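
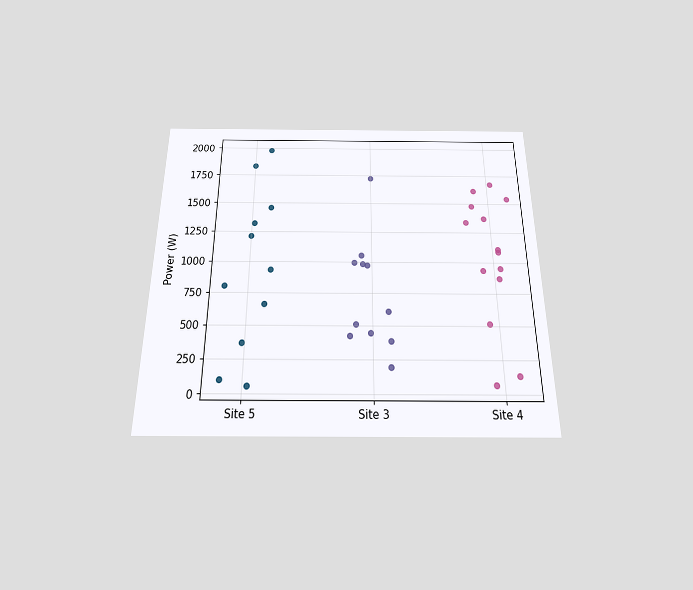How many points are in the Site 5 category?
The chart is viewed slightly from below. Counting the markers in the Site 5 column gives 11.

11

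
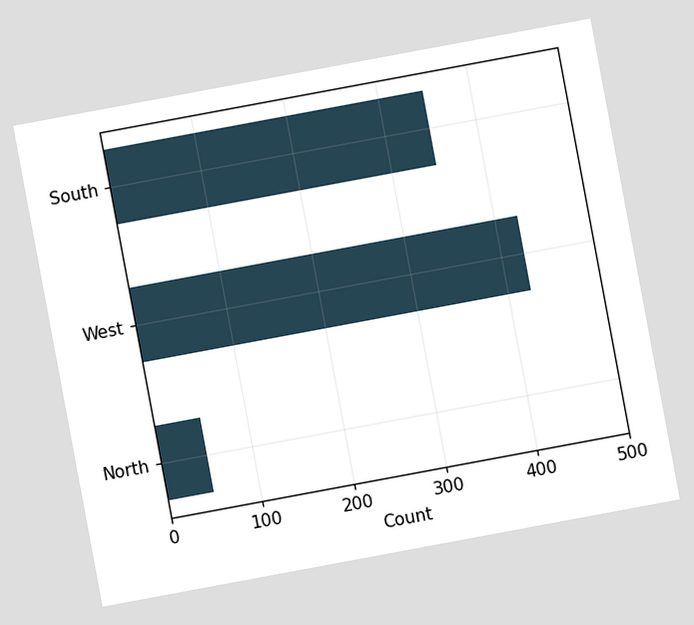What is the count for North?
50

The chart is tilted about 11° counter-clockwise. Reading along the chart's x-axis, the North bar reaches 50.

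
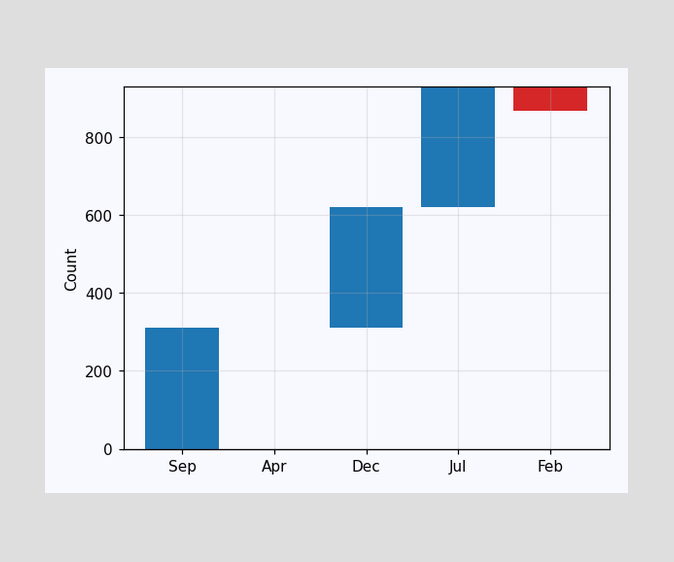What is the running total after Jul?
930

After Jul the running total reaches 930.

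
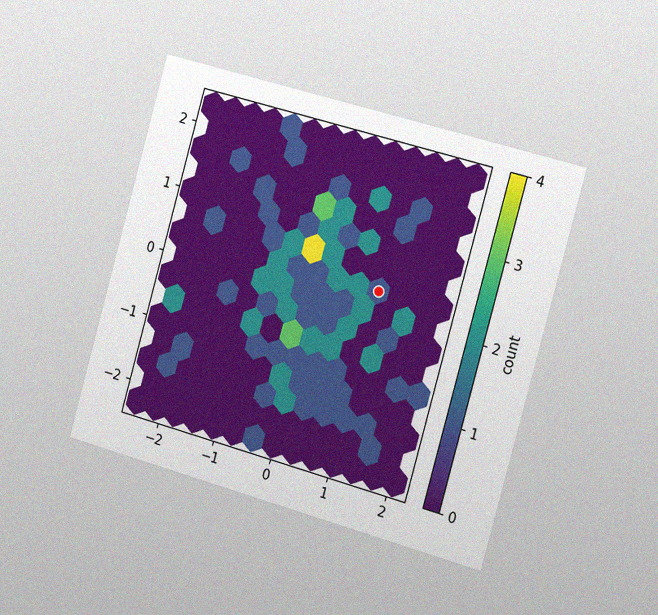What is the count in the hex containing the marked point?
The chart is tilted about 16° clockwise and viewed slightly from the right, with some photo noise. The marked hex reads 1 on the colorbar.

1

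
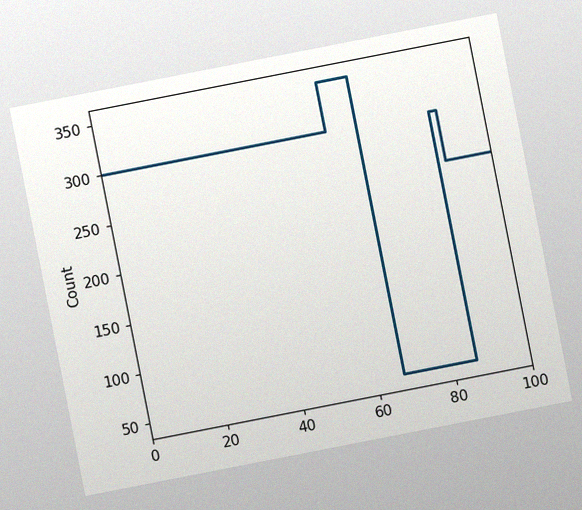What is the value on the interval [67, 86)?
The chart is tilted about 11° counter-clockwise, with some photo noise. On [67, 86) the step sits at 50.

50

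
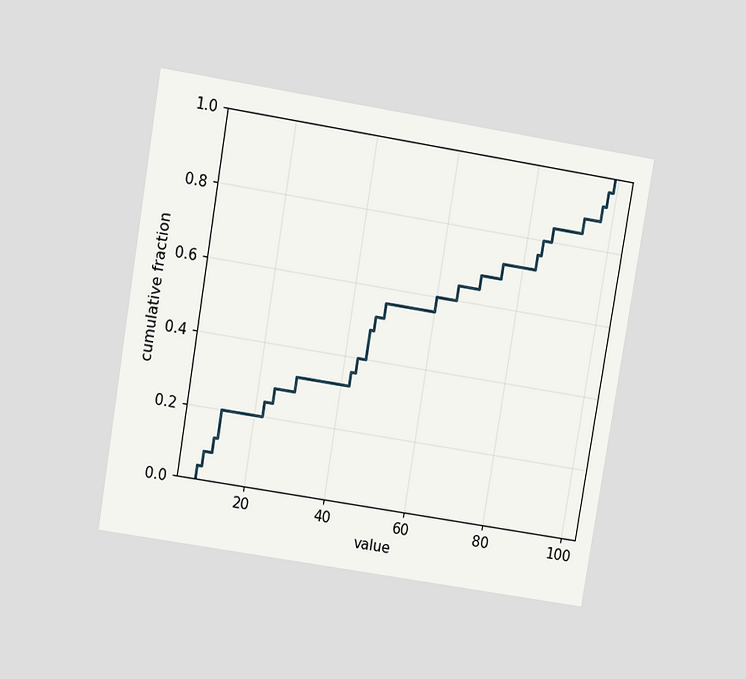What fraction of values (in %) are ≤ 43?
The chart is tilted about 9° clockwise and viewed at a slight angle. At x=43 the ECDF step is at 40%.

40%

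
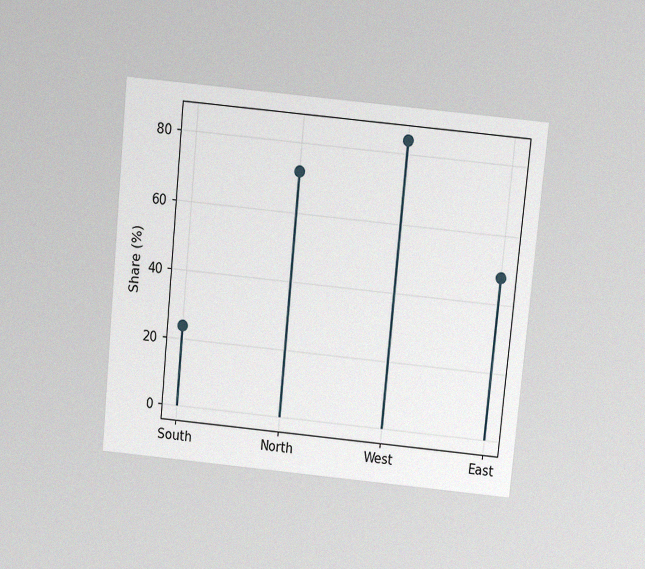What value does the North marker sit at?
72%

The chart is tilted about 5° clockwise and viewed slightly from above, with some photo noise. The North marker sits at 72%.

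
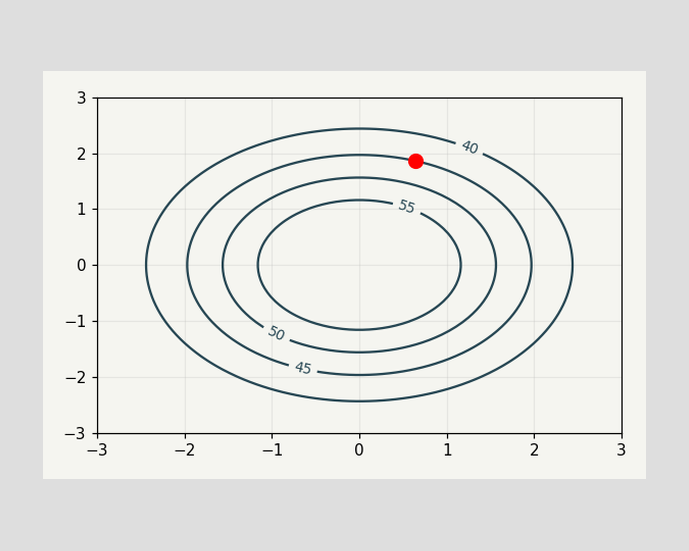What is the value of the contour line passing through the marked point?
The marked point sits on the contour labelled 45.

45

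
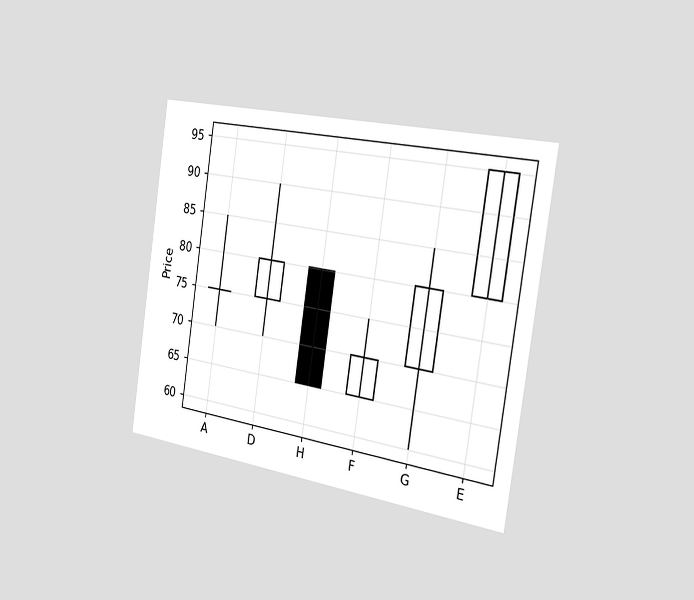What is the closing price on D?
The chart is tilted about 8° clockwise and viewed slightly from the right. The D candle closes at 80.

80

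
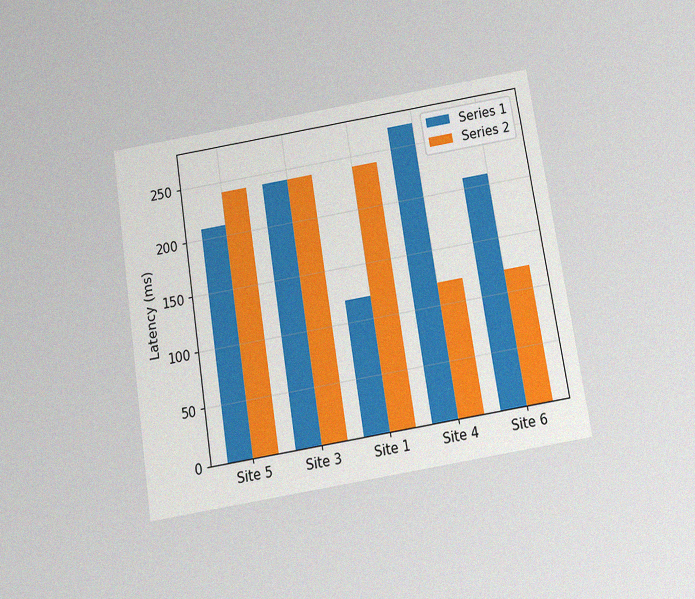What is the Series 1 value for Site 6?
The chart is tilted about 9° counter-clockwise and viewed slightly from below, with some photo noise. The Series 1 bar at Site 6 reaches 210ms on the y-axis.

210ms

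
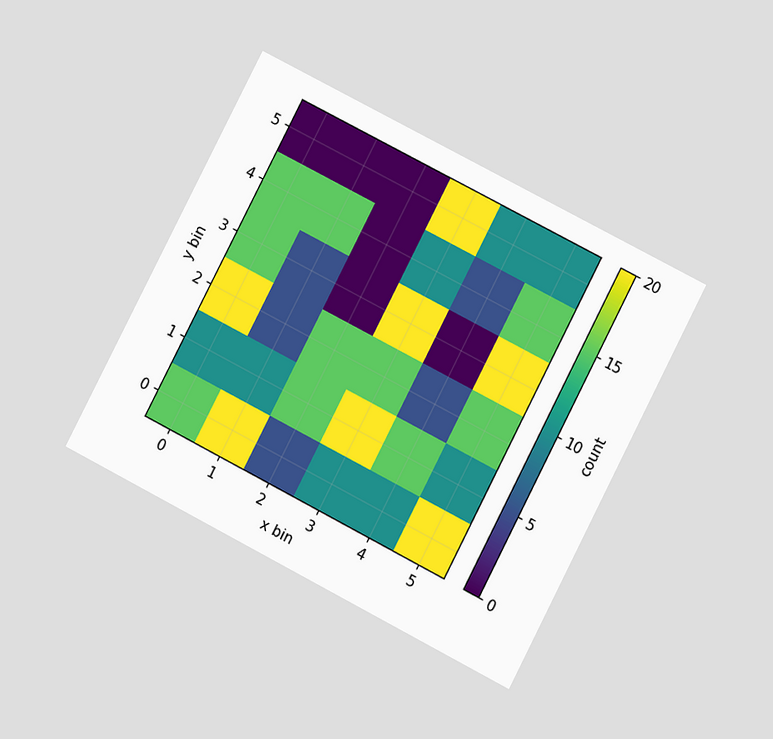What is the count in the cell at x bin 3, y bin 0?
10

The chart is tilted about 27° clockwise and viewed at a slight angle. Matching the cell (3, 0) against the colorbar gives 10.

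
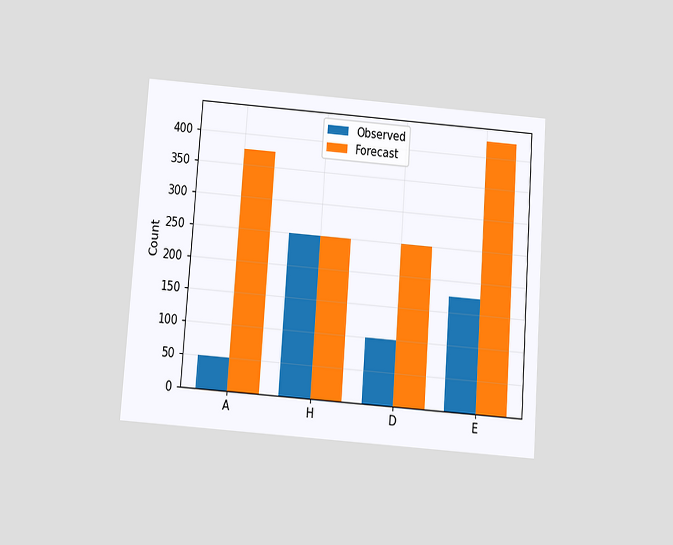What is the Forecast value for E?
The chart is tilted about 4° clockwise and viewed slightly from below. The Forecast bar at E reaches 425 on the y-axis.

425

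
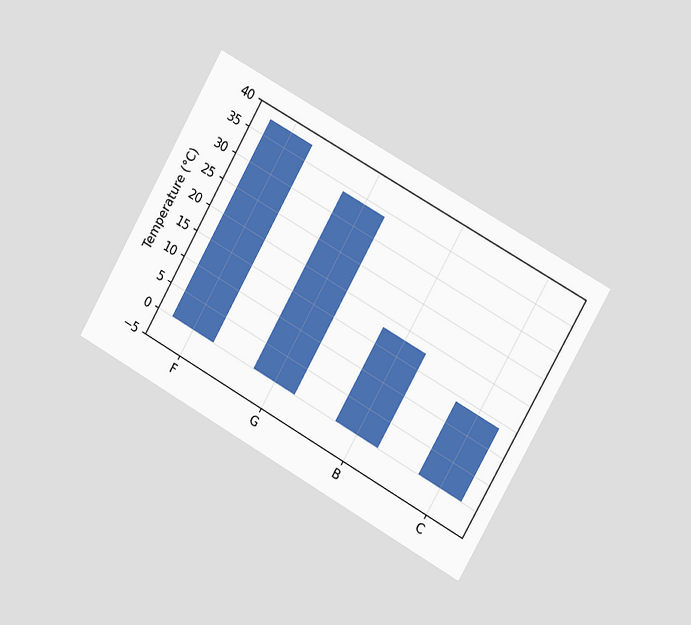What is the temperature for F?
38°C

The chart is tilted about 30° clockwise and viewed slightly from the right. Reading along the chart's y-axis, the F bar reaches 38°C.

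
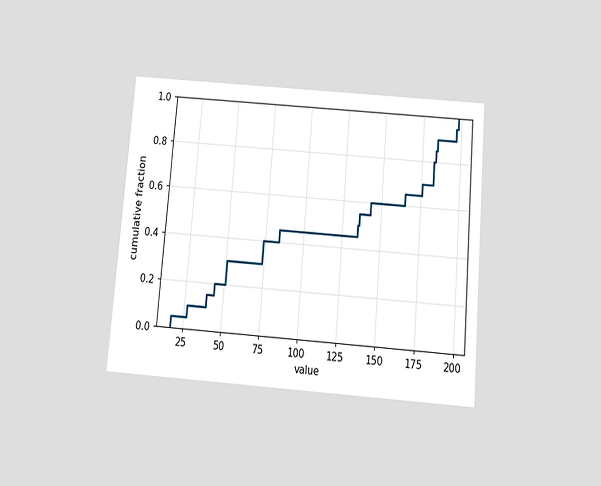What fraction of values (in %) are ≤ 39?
15%

The chart is tilted about 5° clockwise and viewed slightly from below. At x=39 the ECDF step is at 15%.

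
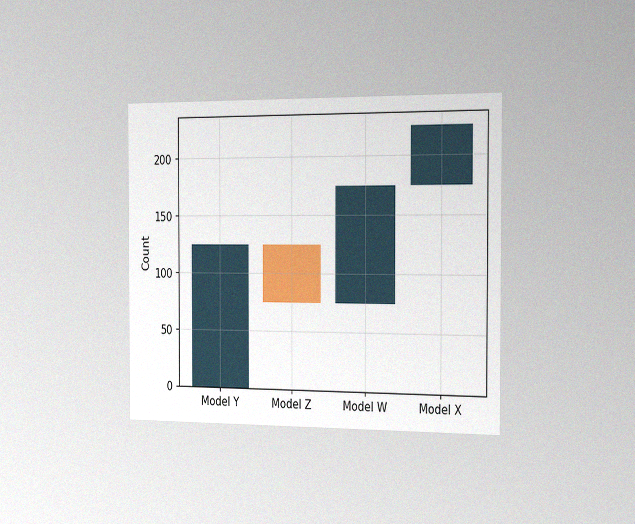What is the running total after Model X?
The chart is viewed slightly from the right, with some photo noise. After Model X the running total reaches 225.

225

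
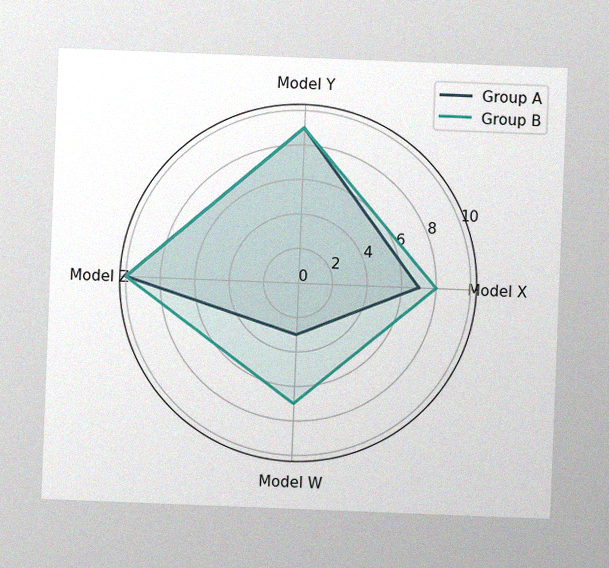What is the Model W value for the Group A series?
3

The chart is tilted about 2° clockwise, with some photo noise. On the Model W axis, Group A reaches 3.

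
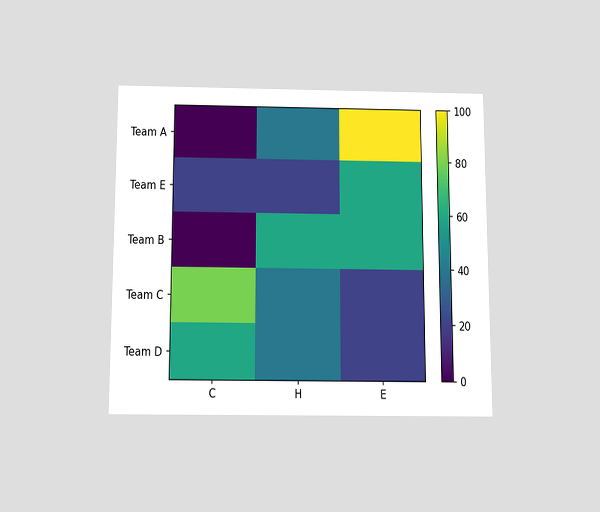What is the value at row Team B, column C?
The chart is viewed slightly from below. Matching cell (Team B, C) against the colorbar gives 0.

0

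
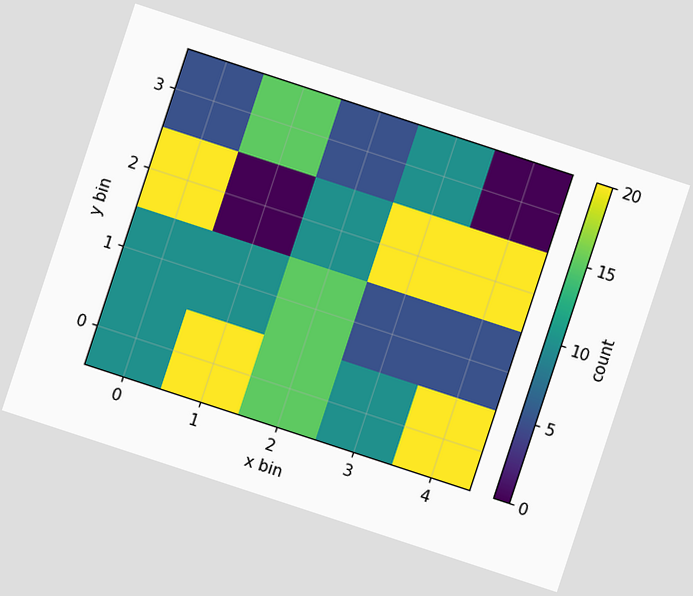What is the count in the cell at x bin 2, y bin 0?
15

The chart is tilted about 18° clockwise. Matching the cell (2, 0) against the colorbar gives 15.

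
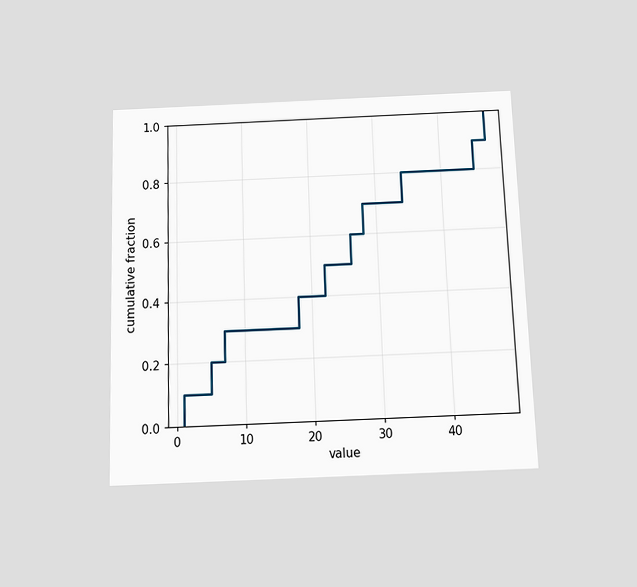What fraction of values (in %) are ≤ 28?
The chart is viewed slightly from below. At x=28 the ECDF step is at 70%.

70%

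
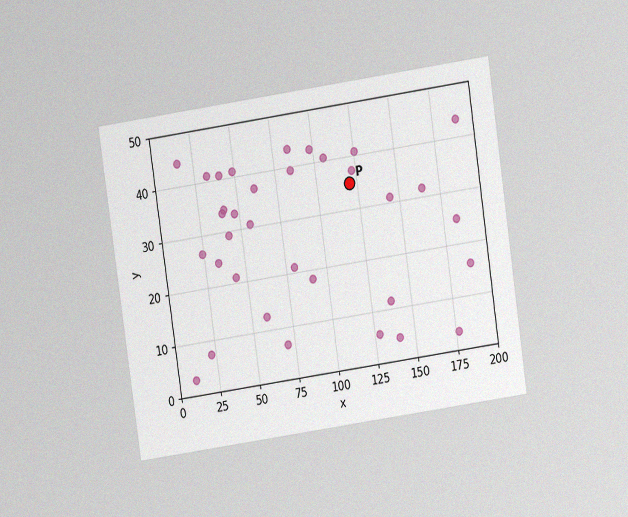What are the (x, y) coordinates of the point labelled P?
(120, 35)

The chart is tilted about 8° counter-clockwise and viewed at a slight angle, with some photo noise. Following the gridlines from P to each axis, P sits at (120, 35).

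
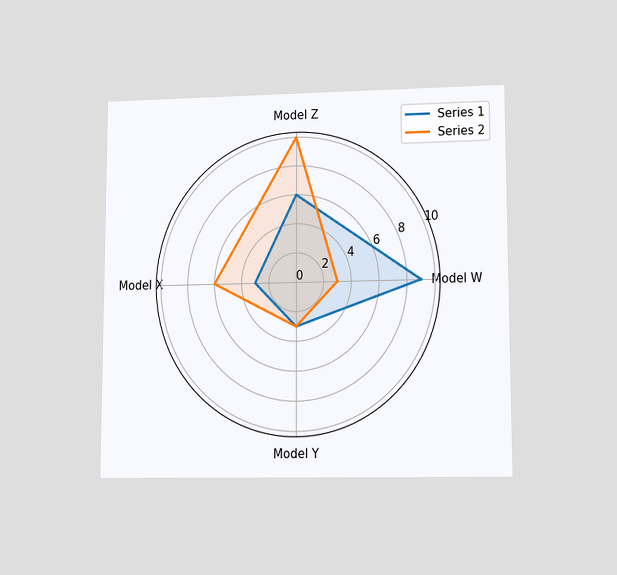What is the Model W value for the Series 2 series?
The chart is viewed at a slight angle. On the Model W axis, Series 2 reaches 3.

3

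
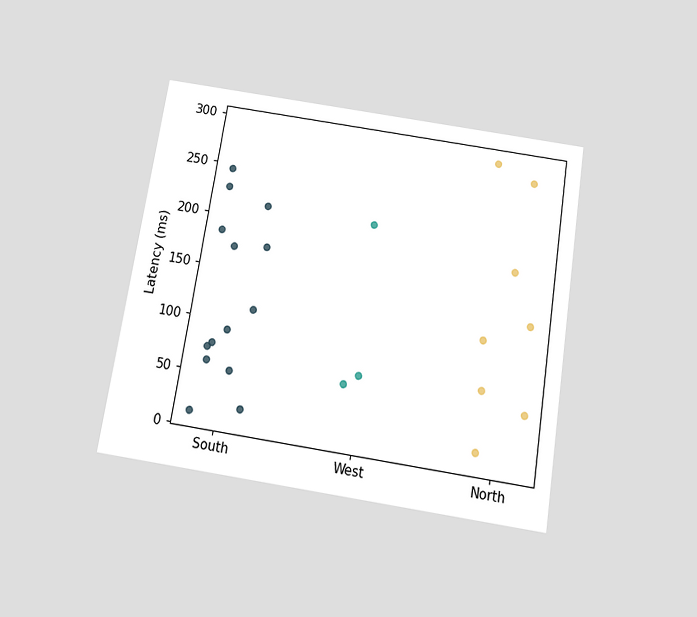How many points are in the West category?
The chart is tilted about 9° clockwise and viewed slightly from below. Counting the markers in the West column gives 3.

3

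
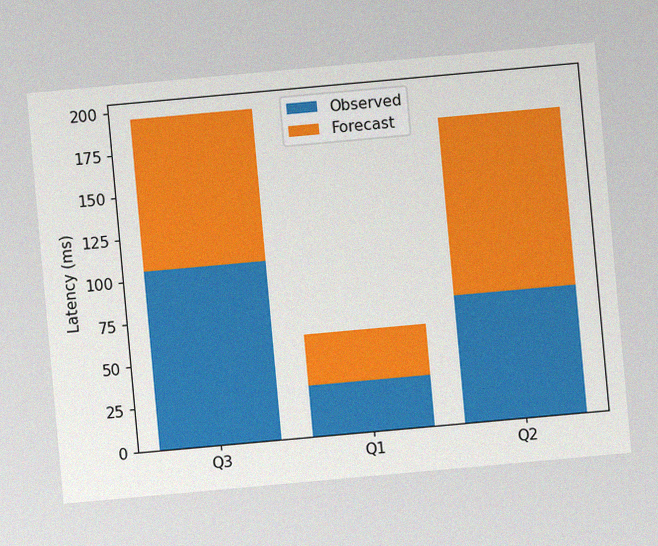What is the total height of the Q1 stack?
The chart is tilted about 5° counter-clockwise, with some photo noise. The Q1 stack's top reaches 60ms on the y-axis.

60ms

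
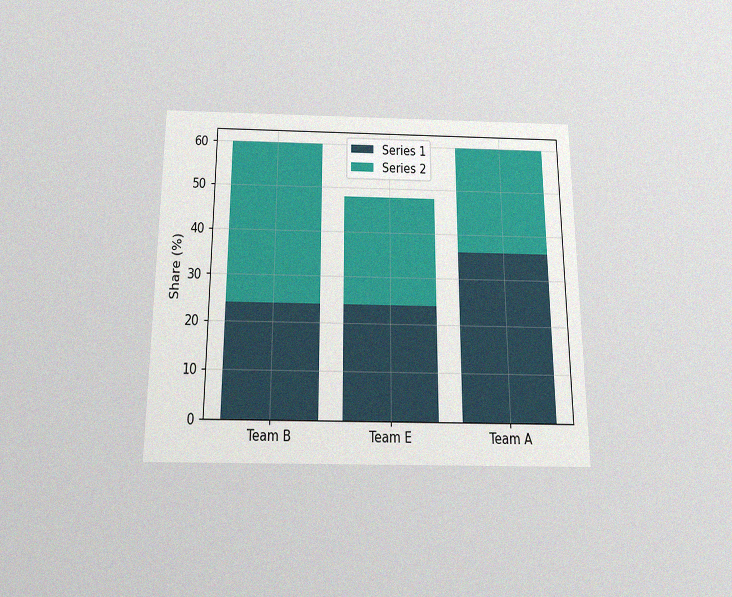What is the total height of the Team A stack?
60%

The chart is viewed slightly from below, with some photo noise. The Team A stack's top reaches 60% on the y-axis.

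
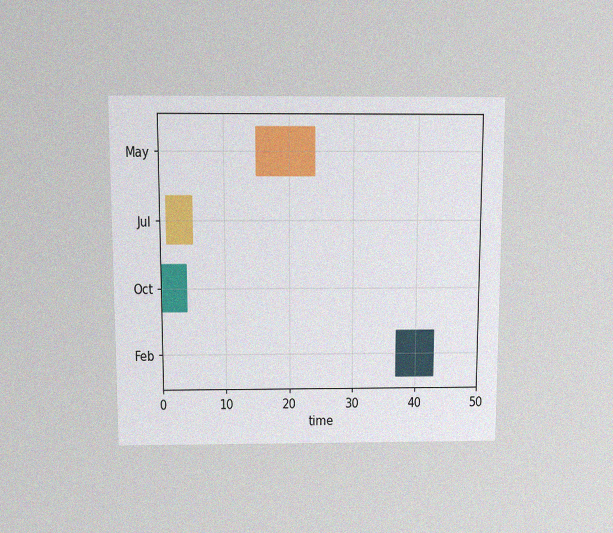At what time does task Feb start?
The chart is viewed slightly from above, with some photo noise. The Feb bar begins at t=37.

37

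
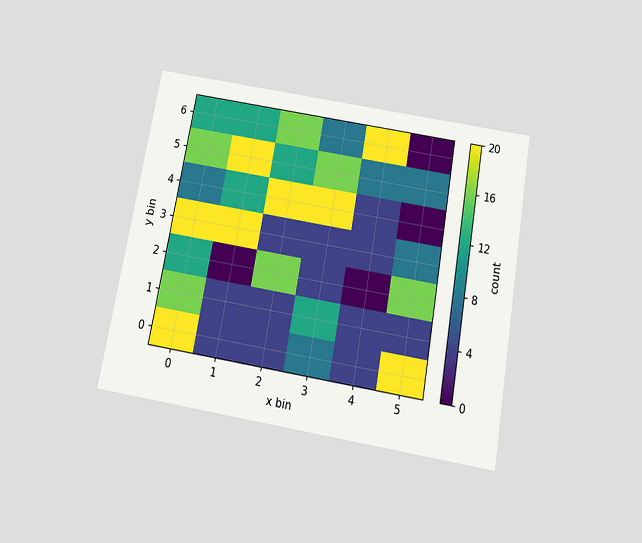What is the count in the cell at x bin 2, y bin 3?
4

The chart is tilted about 10° clockwise and viewed slightly from below. Matching the cell (2, 3) against the colorbar gives 4.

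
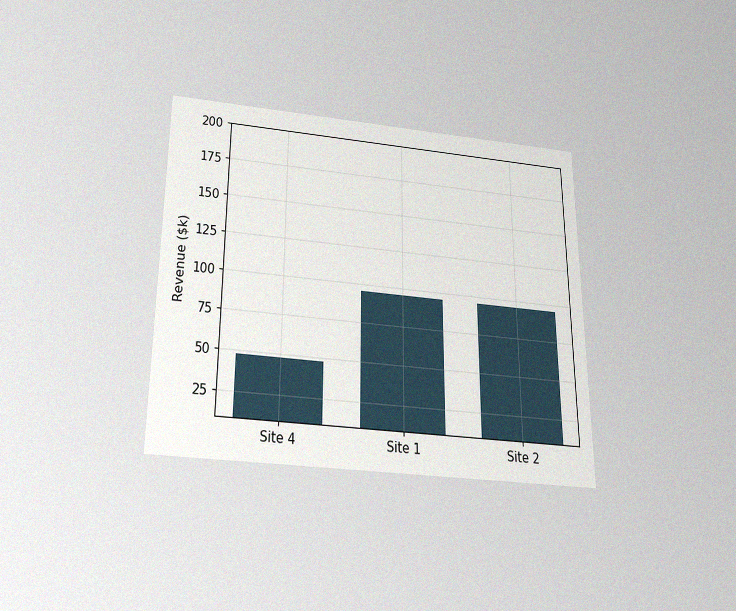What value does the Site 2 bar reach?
$96k

The chart is viewed slightly from below, with some photo noise. Reading along the chart's y-axis, the Site 2 bar reaches $96k.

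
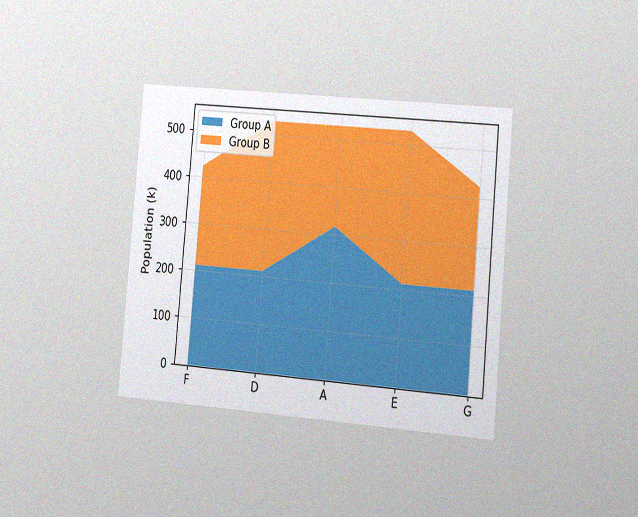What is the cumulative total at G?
The chart is tilted about 5° clockwise and viewed slightly from the right, with some photo noise. The stacked total at G reaches 424k.

424k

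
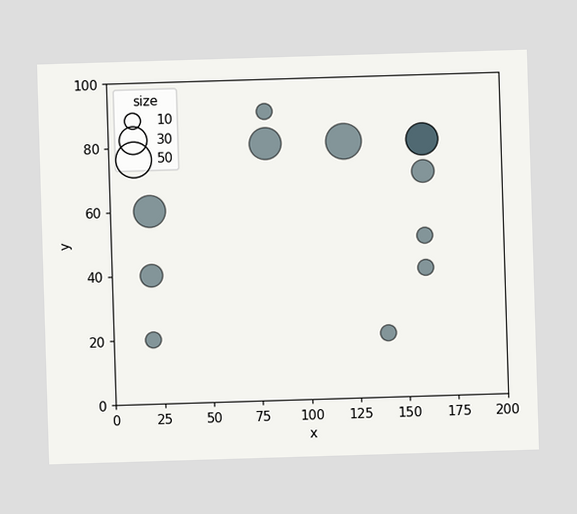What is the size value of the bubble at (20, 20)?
Matching the bubble at (20, 20) against the size legend gives 10.

10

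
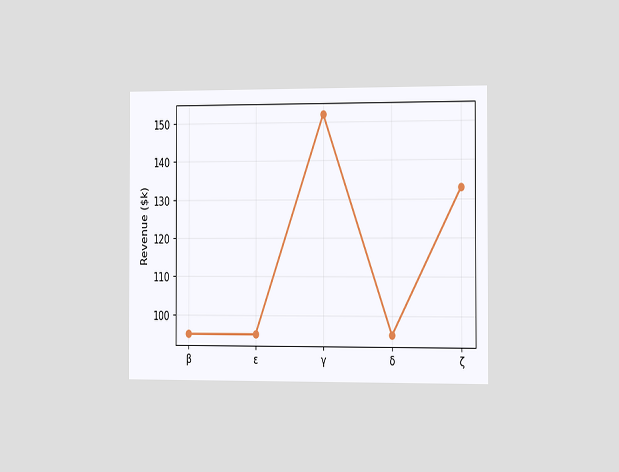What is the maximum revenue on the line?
The chart is viewed slightly from the right. The highest point is at γ, and reading across to the y-axis gives $152k.

$152k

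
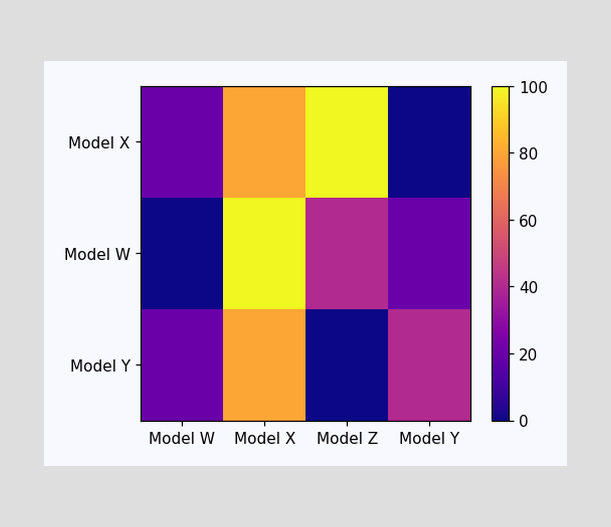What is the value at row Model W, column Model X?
100

Matching cell (Model W, Model X) against the colorbar gives 100.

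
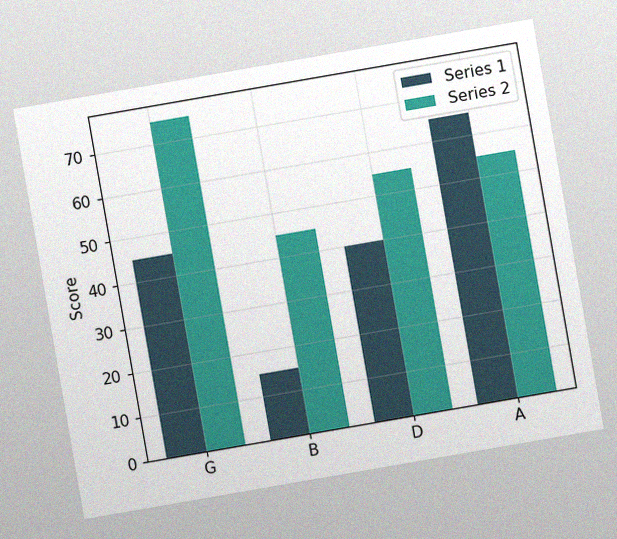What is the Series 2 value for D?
55

The chart is tilted about 10° counter-clockwise, with some photo noise. The Series 2 bar at D reaches 55 on the y-axis.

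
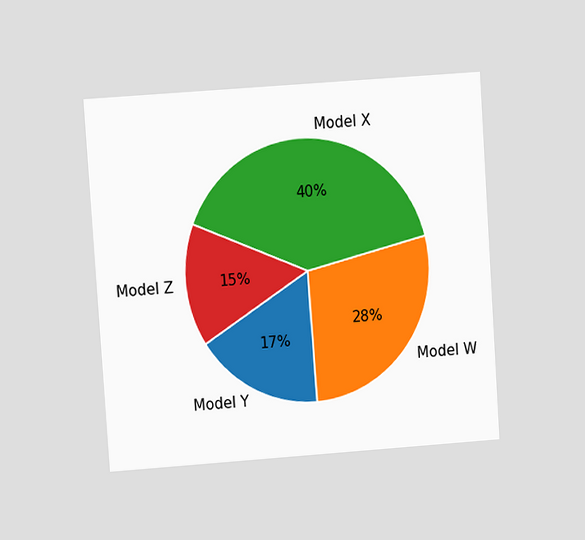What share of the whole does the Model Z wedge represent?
The chart is tilted about 4° counter-clockwise and viewed at a slight angle. The Model Z slice takes up 15% of the pie.

15%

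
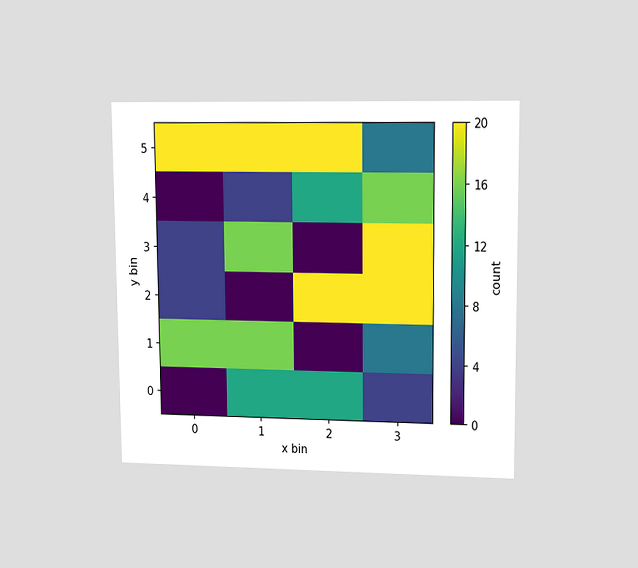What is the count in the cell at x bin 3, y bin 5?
The chart is viewed at a slight angle. Matching the cell (3, 5) against the colorbar gives 8.

8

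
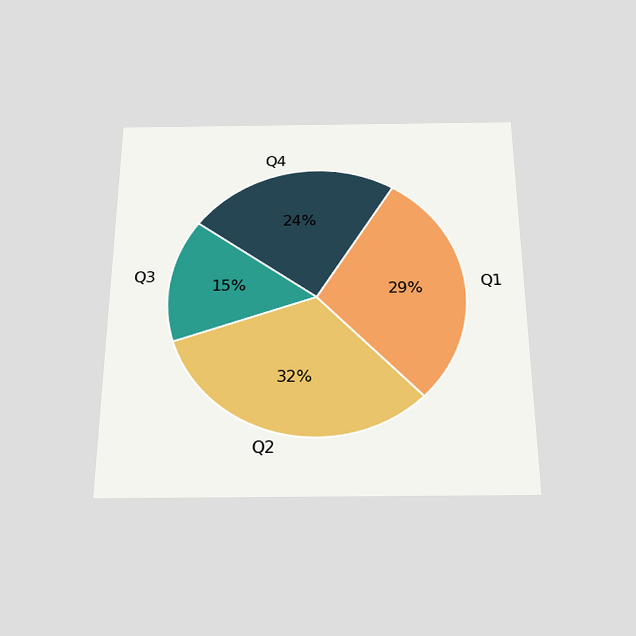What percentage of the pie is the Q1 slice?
29%

The chart is viewed slightly from below. The Q1 slice takes up 29% of the pie.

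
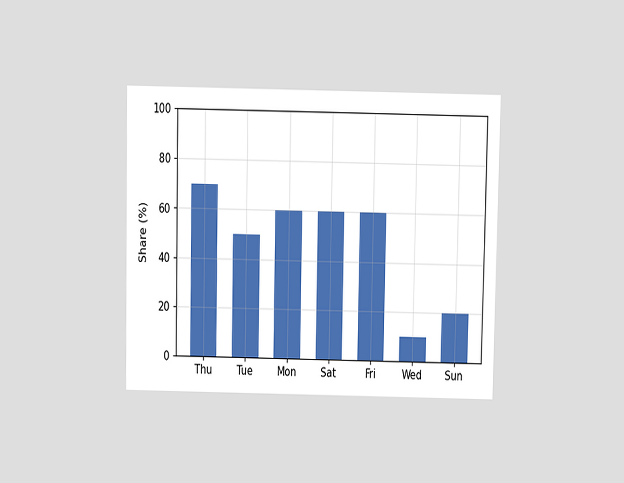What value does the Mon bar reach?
The chart is viewed slightly from above. Reading along the chart's y-axis, the Mon bar reaches 60%.

60%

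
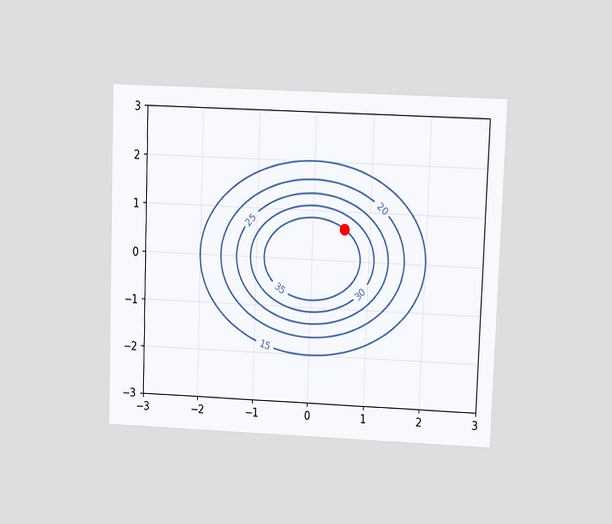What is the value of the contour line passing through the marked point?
35

The chart is tilted about 2° clockwise and viewed at a slight angle. The marked point sits on the contour labelled 35.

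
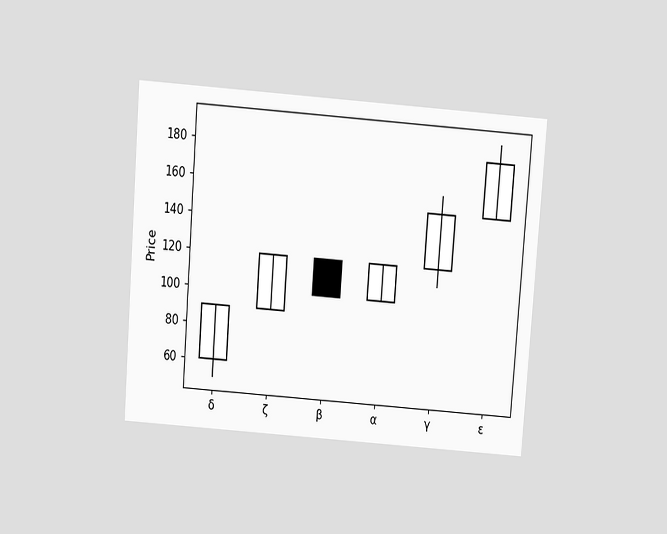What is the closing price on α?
The chart is tilted about 4° clockwise and viewed slightly from above. The α candle closes at 120.

120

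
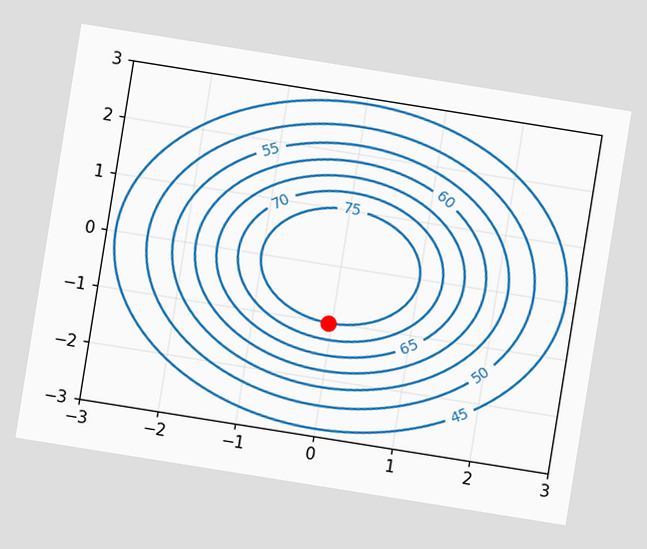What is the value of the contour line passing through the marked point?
The chart is tilted about 9° clockwise. The marked point sits on the contour labelled 75.

75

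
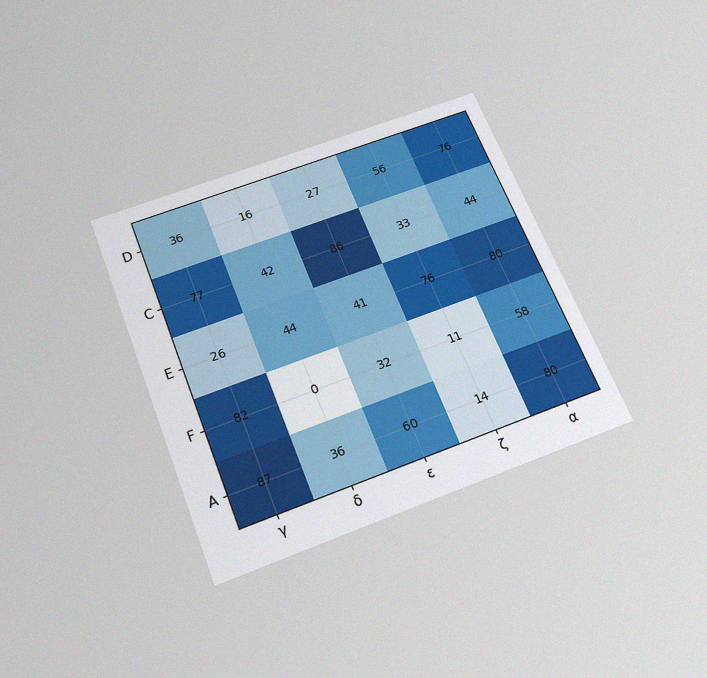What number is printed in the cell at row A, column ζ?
14

The chart is tilted about 22° counter-clockwise and viewed slightly from below, with some photo noise. The (A, ζ) cell reads 14.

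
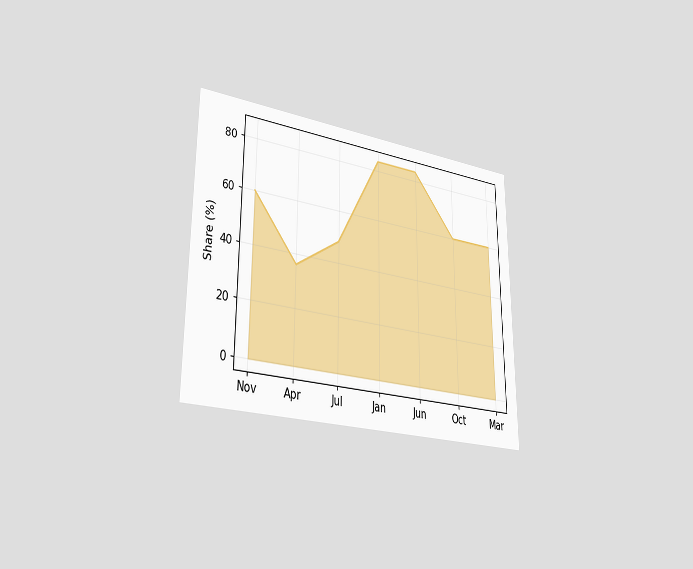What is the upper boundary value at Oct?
The chart is viewed slightly from the left. At Oct the upper boundary is at 60%.

60%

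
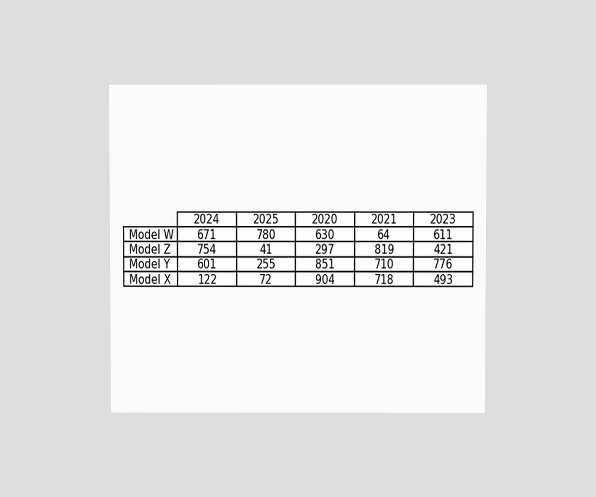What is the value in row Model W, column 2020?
The chart is viewed slightly from above. The (Model W, 2020) cell reads 630.

630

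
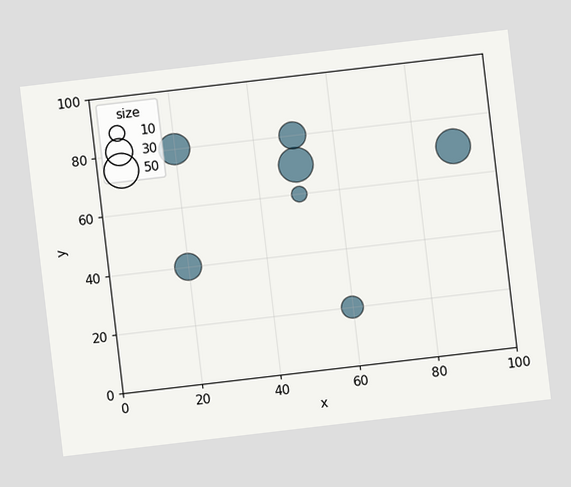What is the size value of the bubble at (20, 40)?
The chart is tilted about 7° counter-clockwise. Matching the bubble at (20, 40) against the size legend gives 30.

30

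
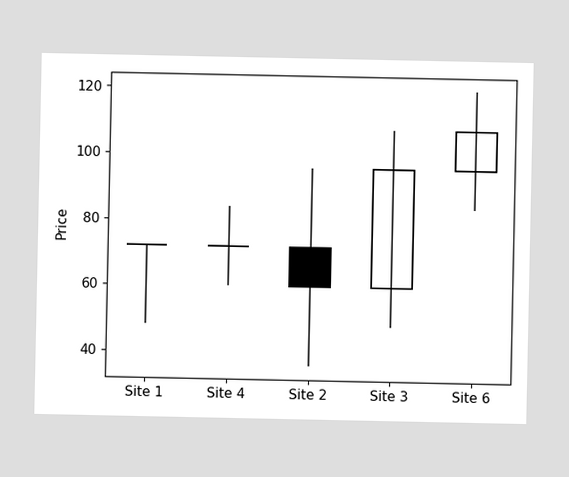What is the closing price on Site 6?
The Site 6 candle closes at 108.

108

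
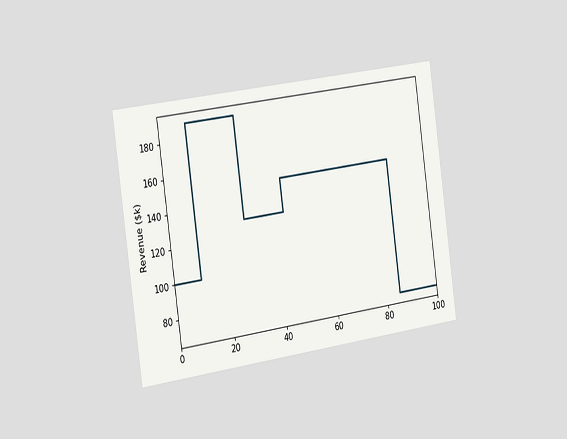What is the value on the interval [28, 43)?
$130k

The chart is tilted about 8° counter-clockwise and viewed slightly from the left. On [28, 43) the step sits at $130k.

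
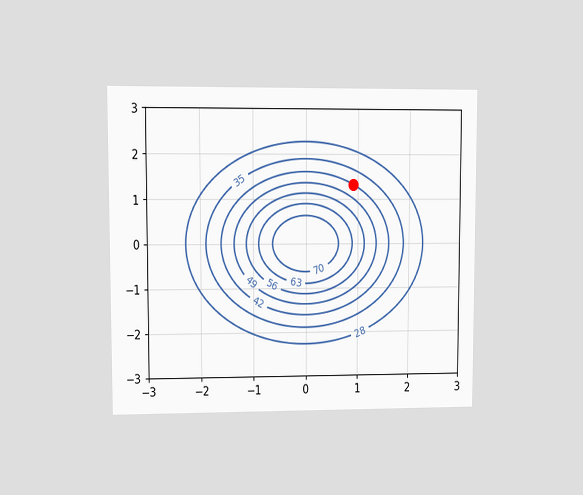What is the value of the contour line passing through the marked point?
The chart is viewed at a slight angle. The marked point sits on the contour labelled 42.

42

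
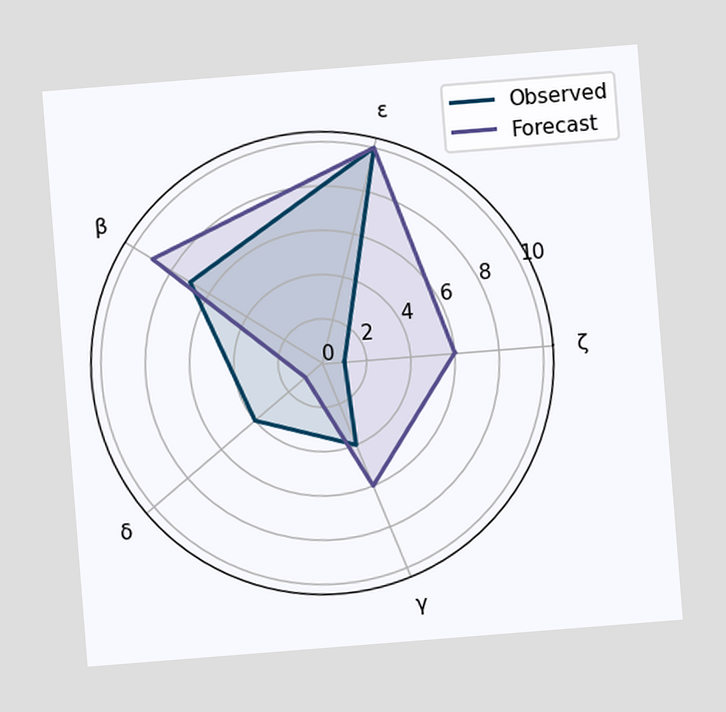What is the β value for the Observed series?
7

The chart is tilted about 5° counter-clockwise. On the β axis, Observed reaches 7.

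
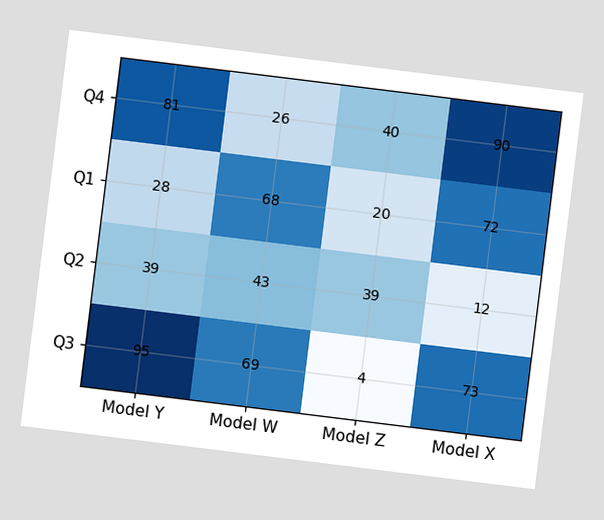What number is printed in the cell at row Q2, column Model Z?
The chart is tilted about 7° clockwise. The (Q2, Model Z) cell reads 39.

39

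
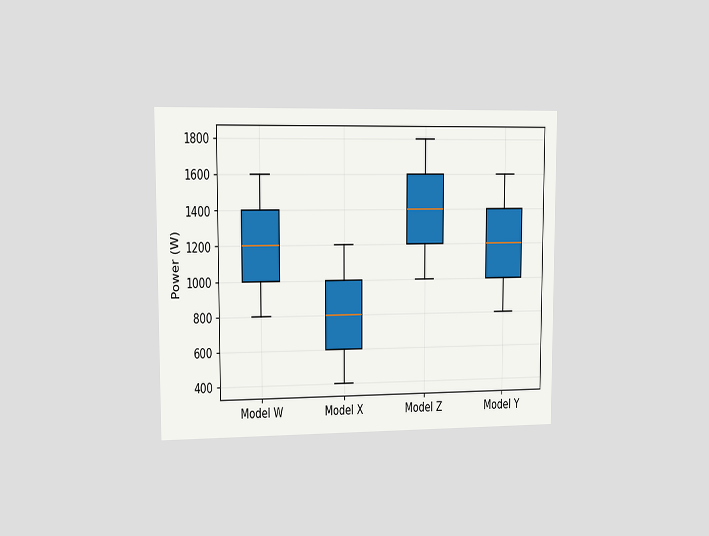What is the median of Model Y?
The chart is viewed slightly from the left. The median line in the Model Y box sits at 1200W.

1200W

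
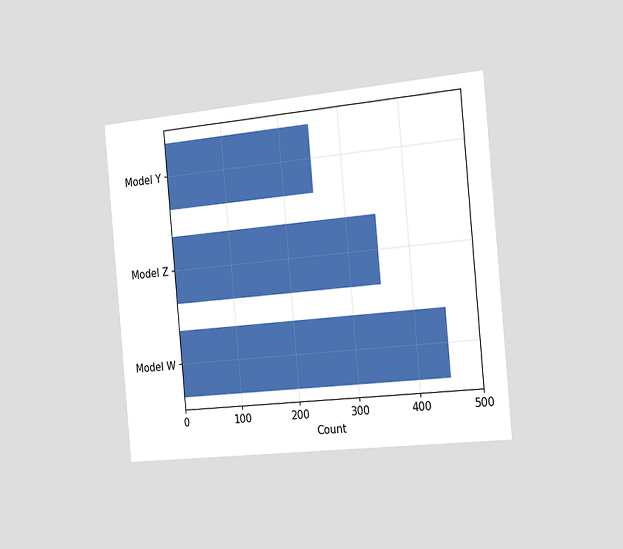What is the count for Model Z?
The chart is tilted about 5° counter-clockwise and viewed slightly from the right. Reading along the chart's x-axis, the Model Z bar reaches 350.

350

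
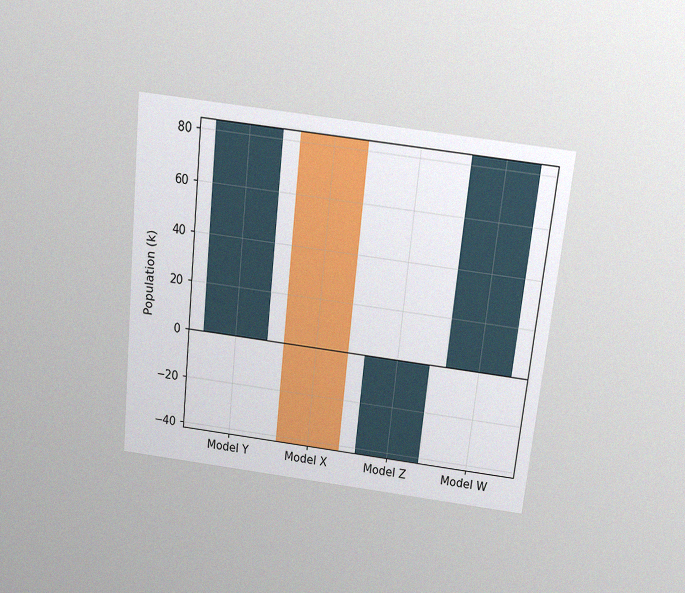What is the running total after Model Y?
84k

The chart is tilted about 6° clockwise and viewed slightly from above, with some photo noise. After Model Y the running total reaches 84k.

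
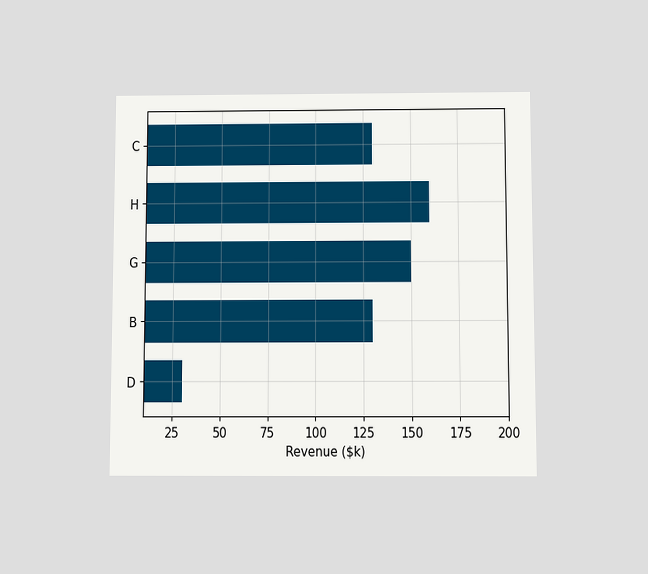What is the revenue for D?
The chart is viewed slightly from below. Reading along the chart's x-axis, the D bar reaches $30k.

$30k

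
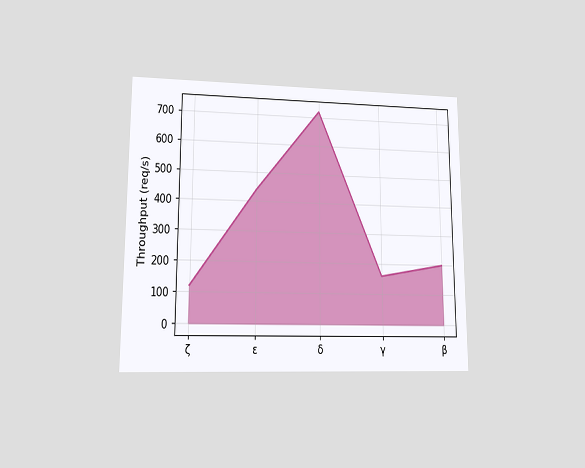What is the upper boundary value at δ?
The chart is viewed at a slight angle. At δ the upper boundary is at 720req/s.

720req/s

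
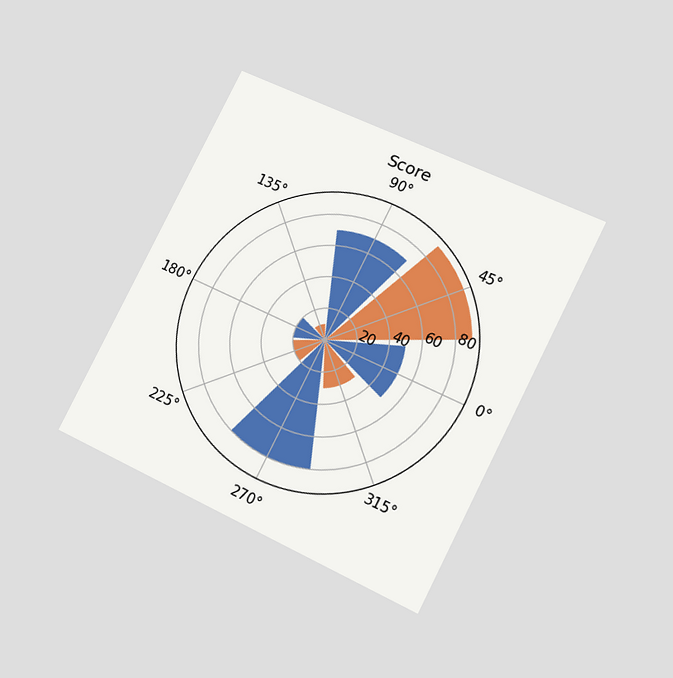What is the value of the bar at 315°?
The chart is tilted about 27° clockwise and viewed at a slight angle. The bar at 315° reaches 30 on the radial axis.

30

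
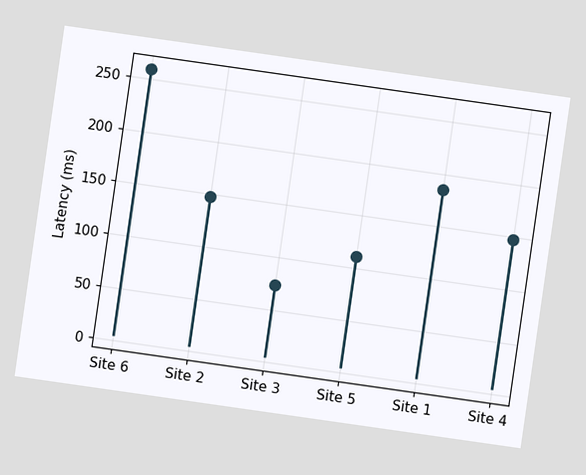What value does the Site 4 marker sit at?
The chart is tilted about 8° clockwise. The Site 4 marker sits at 148ms.

148ms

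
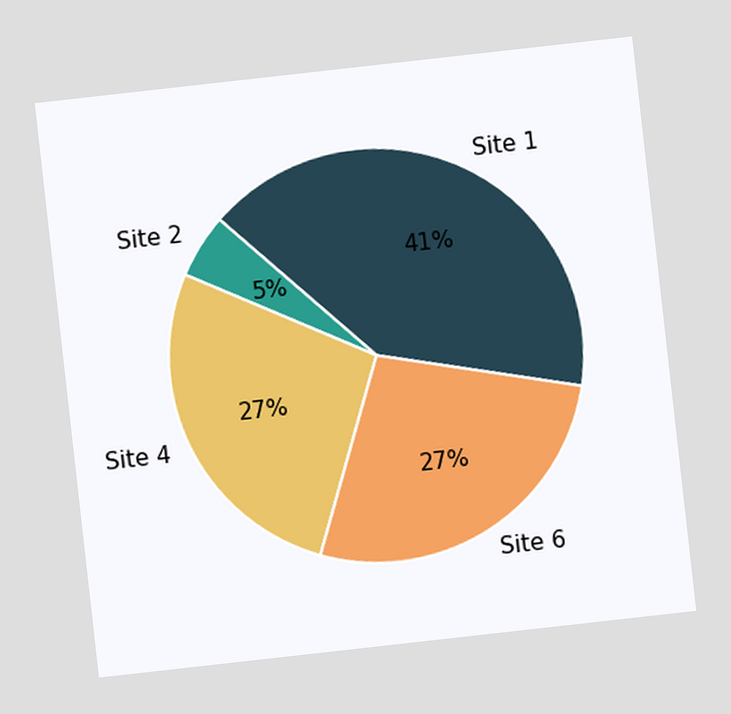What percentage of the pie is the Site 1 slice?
The chart is tilted about 6° counter-clockwise. The Site 1 slice takes up 41% of the pie.

41%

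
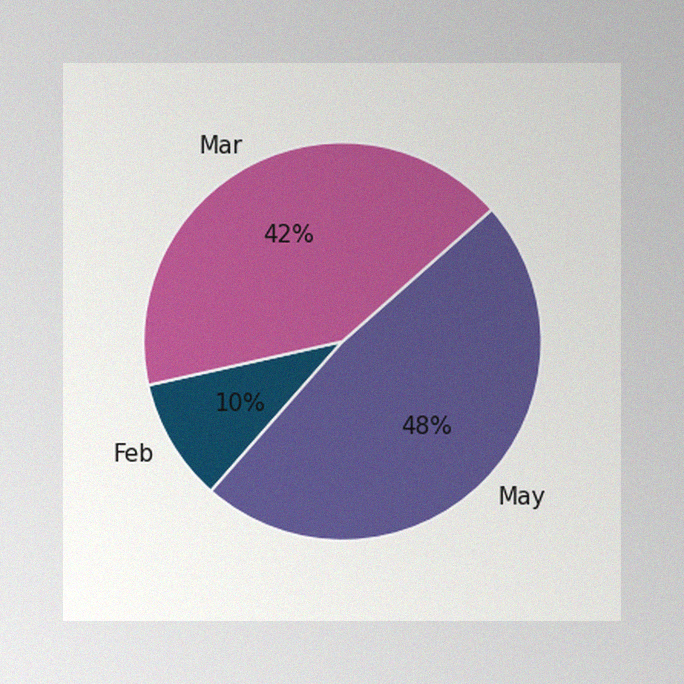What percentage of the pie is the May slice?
48%

The image has some photo noise and uneven lighting. The May slice takes up 48% of the pie.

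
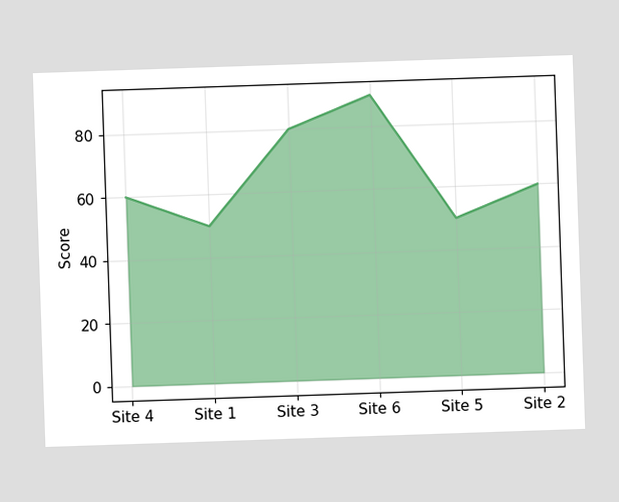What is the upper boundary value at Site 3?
80

At Site 3 the upper boundary is at 80.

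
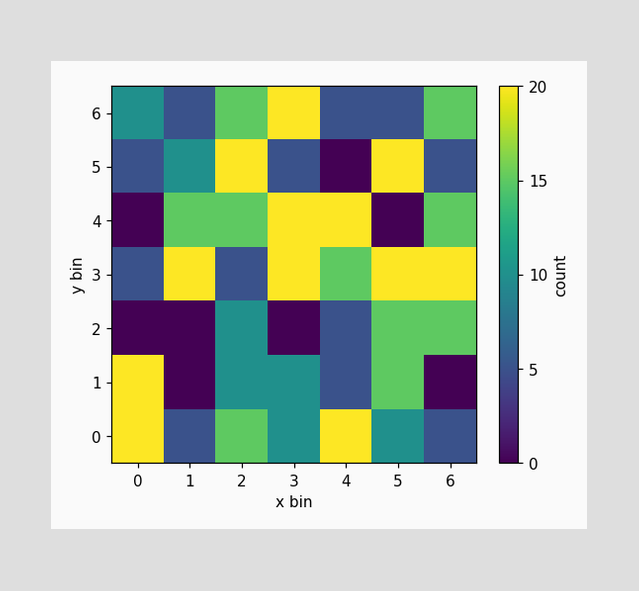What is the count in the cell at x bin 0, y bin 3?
5

Matching the cell (0, 3) against the colorbar gives 5.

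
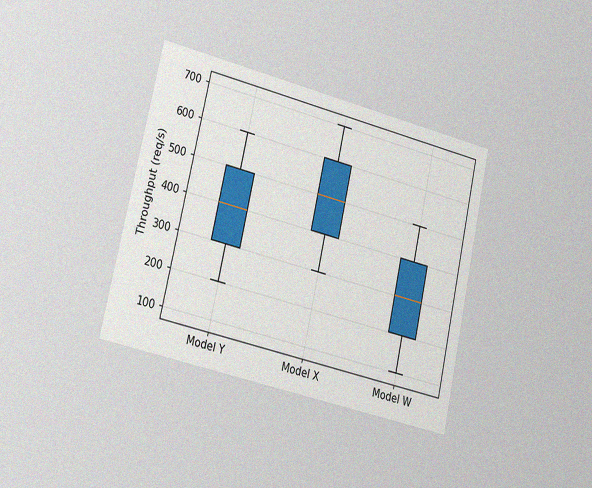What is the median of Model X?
The chart is tilted about 13° clockwise and viewed slightly from the left, with some photo noise. The median line in the Model X box sits at 500req/s.

500req/s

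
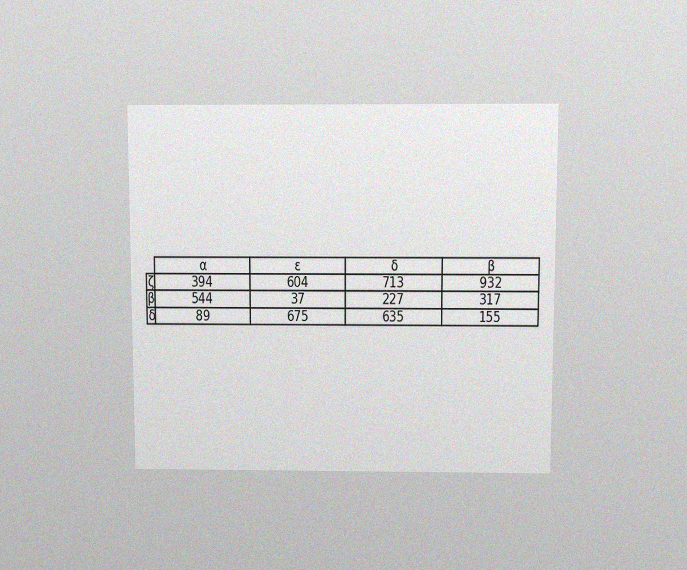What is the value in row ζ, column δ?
713

The chart is viewed slightly from above, with some photo noise. The (ζ, δ) cell reads 713.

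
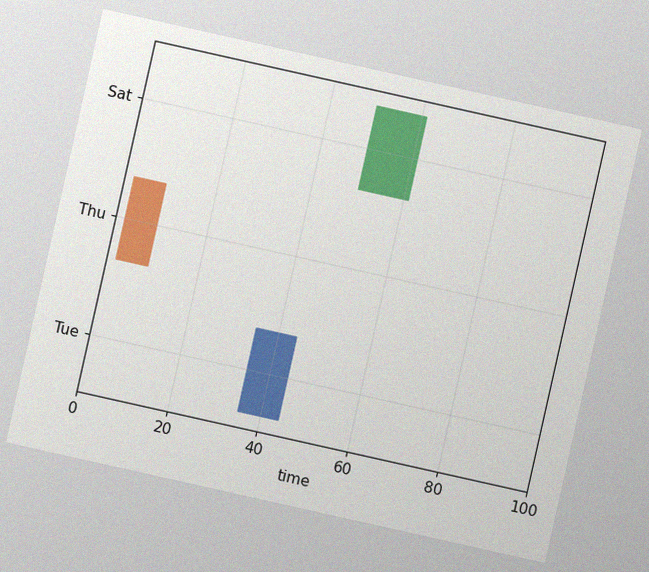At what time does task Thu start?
The chart is tilted about 13° clockwise, with some photo noise. The Thu bar begins at t=2.

2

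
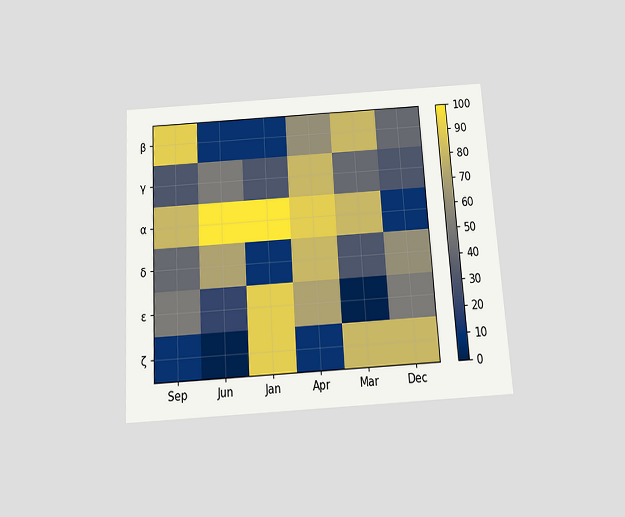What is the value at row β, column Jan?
The chart is tilted about 3° counter-clockwise and viewed slightly from below. Matching cell (β, Jan) against the colorbar gives 10.

10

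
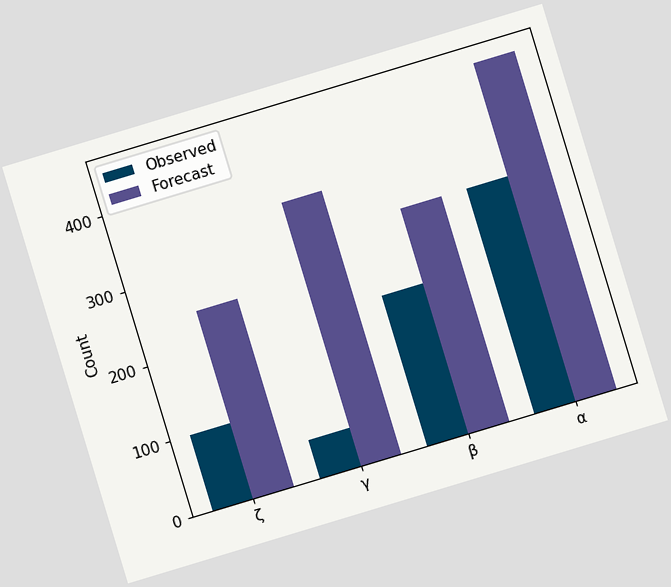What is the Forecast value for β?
300

The chart is tilted about 17° counter-clockwise. The Forecast bar at β reaches 300 on the y-axis.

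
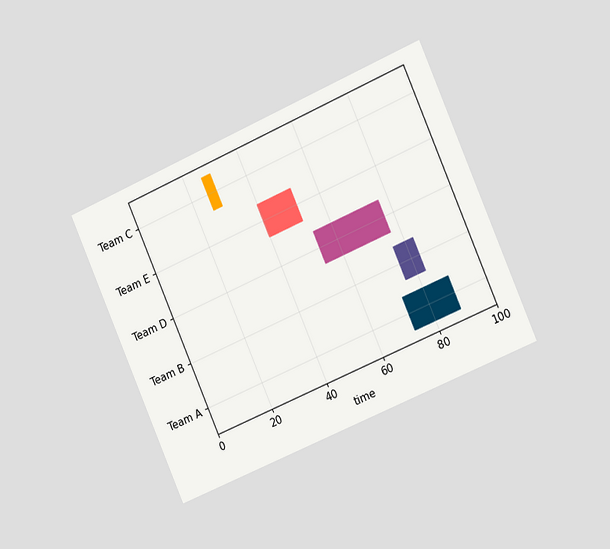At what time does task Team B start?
76

The chart is tilted about 24° counter-clockwise and viewed slightly from the right. The Team B bar begins at t=76.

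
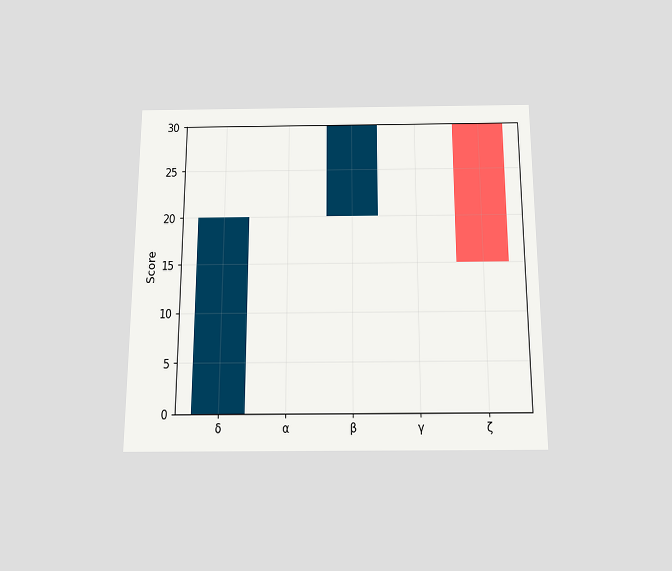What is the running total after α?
The chart is viewed slightly from below. After α the running total reaches 20.

20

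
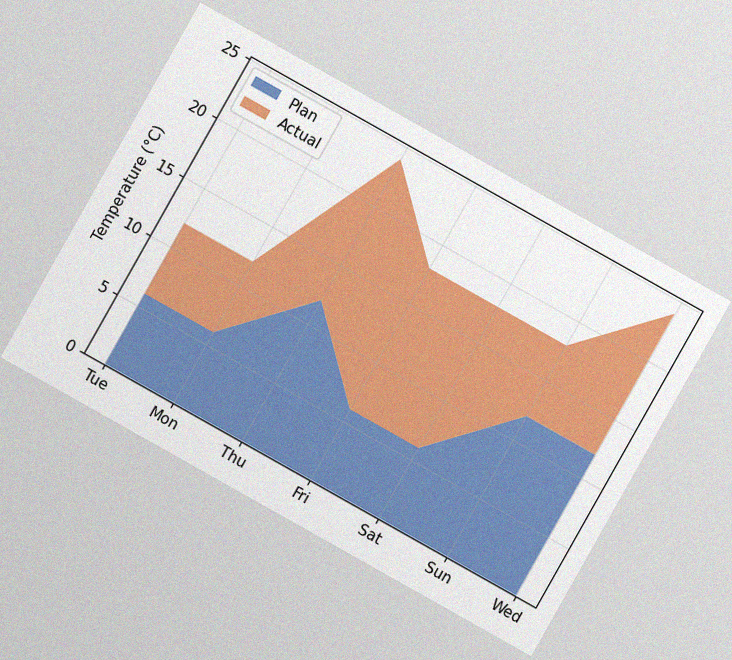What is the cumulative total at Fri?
The chart is tilted about 29° clockwise, with some photo noise. The stacked total at Fri reaches 18°C.

18°C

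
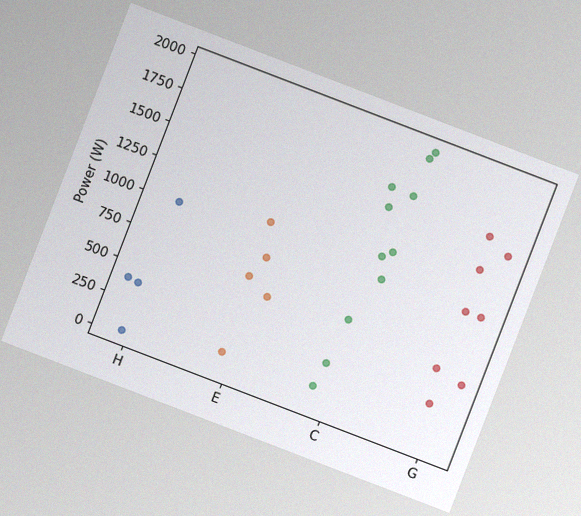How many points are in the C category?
11

The chart is tilted about 21° clockwise, with some photo noise. Counting the markers in the C column gives 11.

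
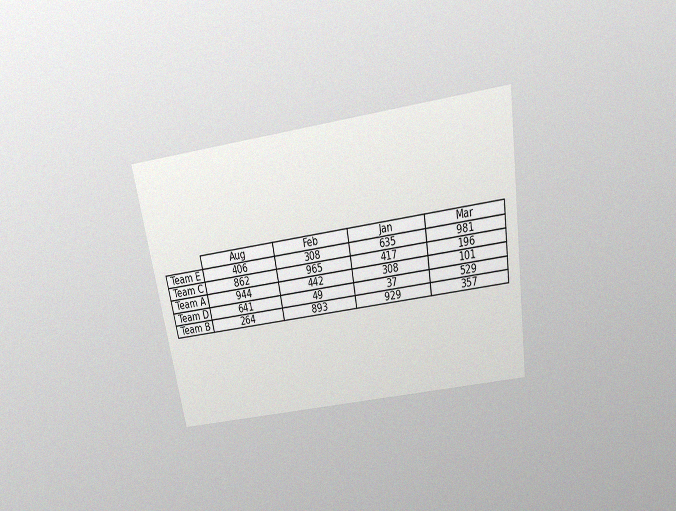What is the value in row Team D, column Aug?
641

The chart is tilted about 9° counter-clockwise and viewed slightly from above, with some photo noise. The (Team D, Aug) cell reads 641.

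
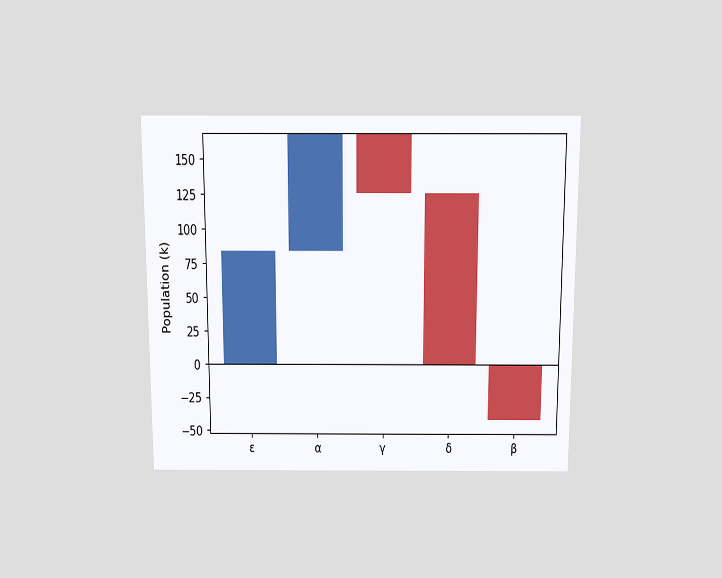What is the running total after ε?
84k

The chart is viewed slightly from above. After ε the running total reaches 84k.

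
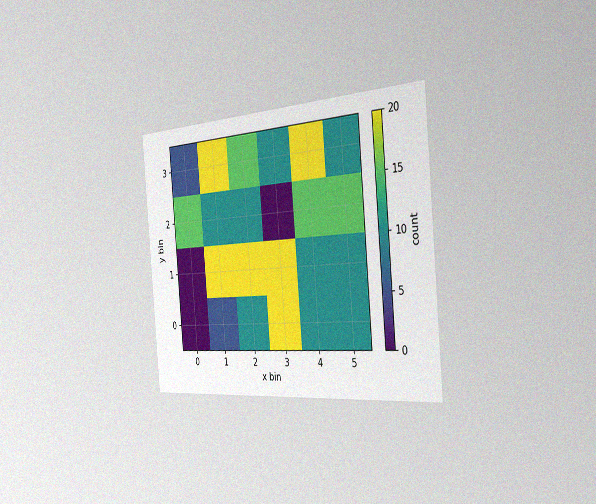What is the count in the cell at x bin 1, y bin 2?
10

The chart is tilted about 5° counter-clockwise and viewed slightly from the right, with some photo noise. Matching the cell (1, 2) against the colorbar gives 10.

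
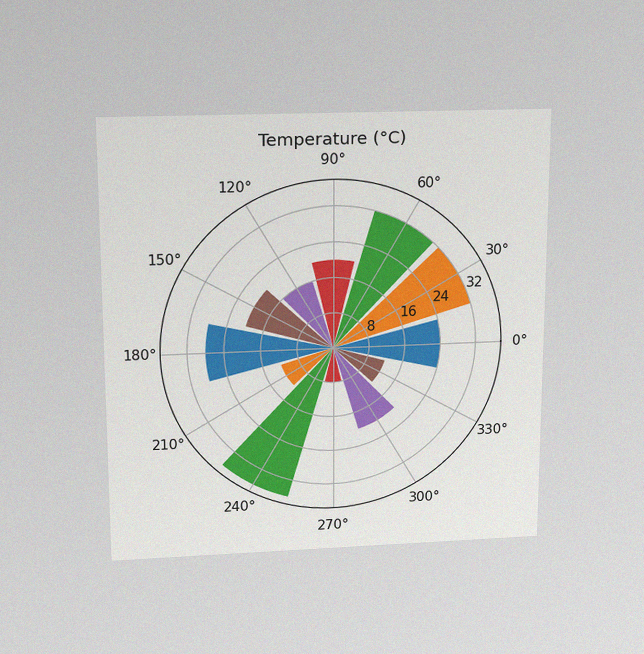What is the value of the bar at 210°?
The chart is viewed slightly from above, with some photo noise. The bar at 210° reaches 12°C on the radial axis.

12°C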